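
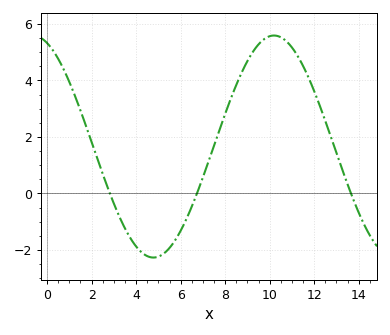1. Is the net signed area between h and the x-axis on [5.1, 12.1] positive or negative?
positive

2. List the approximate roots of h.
2.82, 6.73, 13.7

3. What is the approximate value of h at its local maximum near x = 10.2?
5.59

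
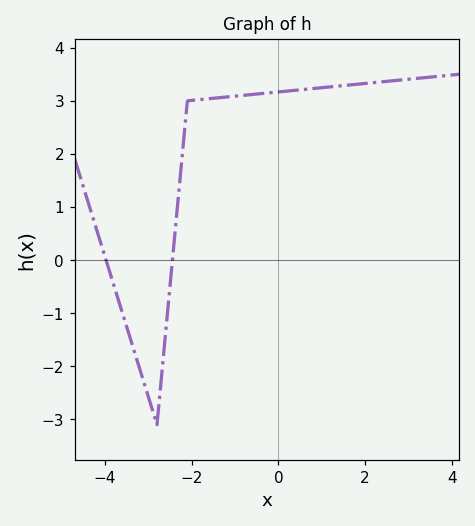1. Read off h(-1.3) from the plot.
3.06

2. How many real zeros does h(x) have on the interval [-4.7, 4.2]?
2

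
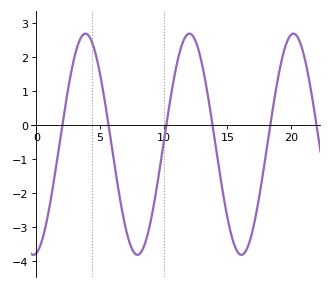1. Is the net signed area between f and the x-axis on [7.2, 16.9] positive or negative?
negative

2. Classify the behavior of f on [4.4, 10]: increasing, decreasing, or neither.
neither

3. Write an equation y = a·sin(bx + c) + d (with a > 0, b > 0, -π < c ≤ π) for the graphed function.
y = 3.25sin(0.77x - 1.4) - 0.56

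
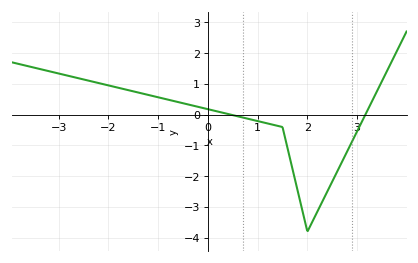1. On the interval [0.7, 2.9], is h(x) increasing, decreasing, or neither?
neither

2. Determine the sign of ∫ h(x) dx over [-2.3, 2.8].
negative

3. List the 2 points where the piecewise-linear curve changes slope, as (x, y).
(1.5, -0.4); (2, -3.8)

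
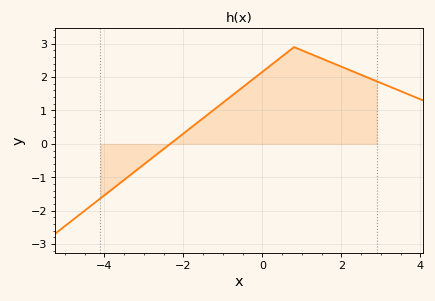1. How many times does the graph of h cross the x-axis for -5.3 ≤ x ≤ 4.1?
1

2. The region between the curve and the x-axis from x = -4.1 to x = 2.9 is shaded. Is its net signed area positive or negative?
positive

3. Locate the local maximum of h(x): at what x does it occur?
0.8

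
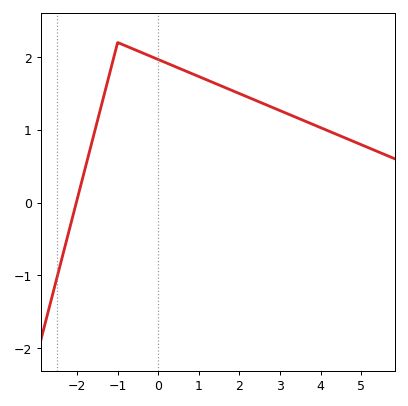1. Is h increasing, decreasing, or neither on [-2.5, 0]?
neither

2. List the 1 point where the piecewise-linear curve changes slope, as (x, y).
(-1, 2.2)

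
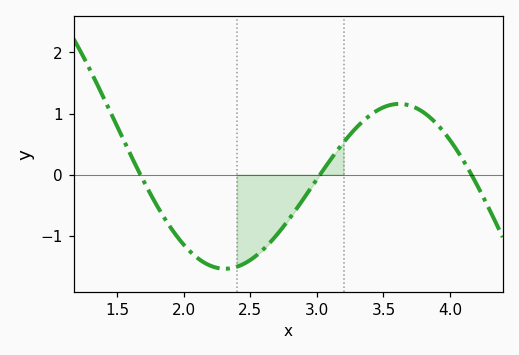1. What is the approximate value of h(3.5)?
1.1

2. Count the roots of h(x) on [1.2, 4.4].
3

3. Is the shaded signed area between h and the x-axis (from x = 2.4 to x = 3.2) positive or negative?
negative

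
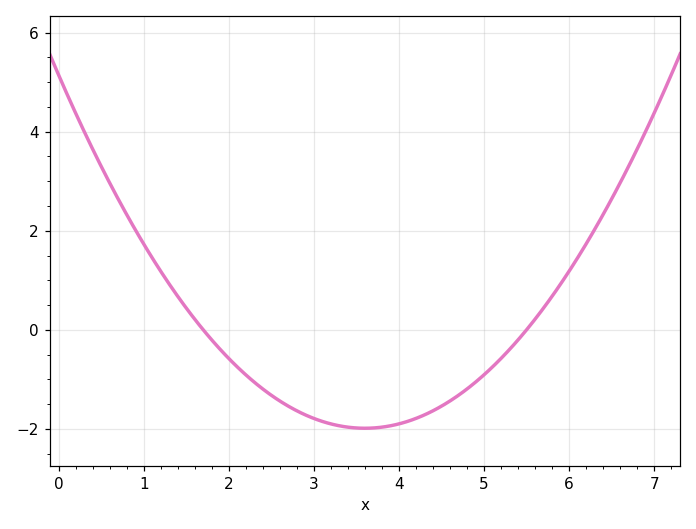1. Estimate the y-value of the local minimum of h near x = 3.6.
-1.99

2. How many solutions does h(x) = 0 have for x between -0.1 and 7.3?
2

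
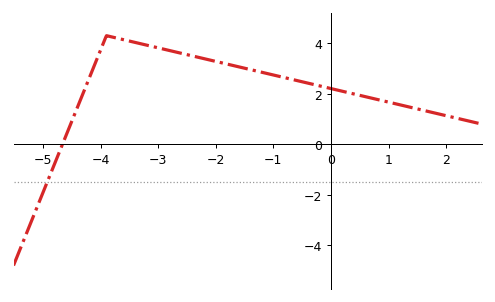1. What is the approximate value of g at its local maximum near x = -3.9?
4.3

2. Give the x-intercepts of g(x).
-4.66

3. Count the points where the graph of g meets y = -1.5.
1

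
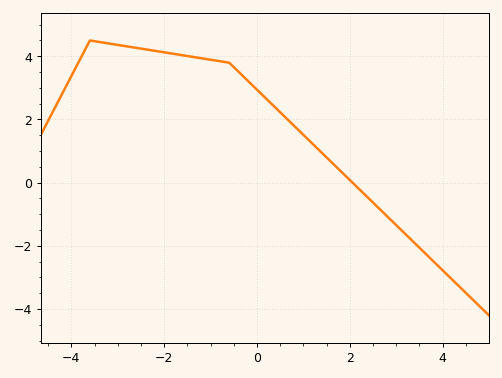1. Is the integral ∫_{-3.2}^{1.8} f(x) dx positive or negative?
positive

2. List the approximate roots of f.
2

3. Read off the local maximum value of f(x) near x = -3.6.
4.4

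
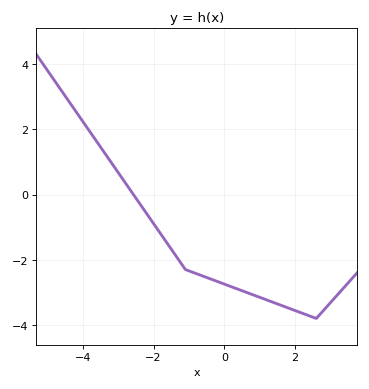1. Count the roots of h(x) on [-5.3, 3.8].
1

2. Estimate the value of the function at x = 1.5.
-3.4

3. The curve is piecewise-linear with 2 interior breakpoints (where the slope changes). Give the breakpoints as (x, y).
(-1.1, -2.3); (2.6, -3.8)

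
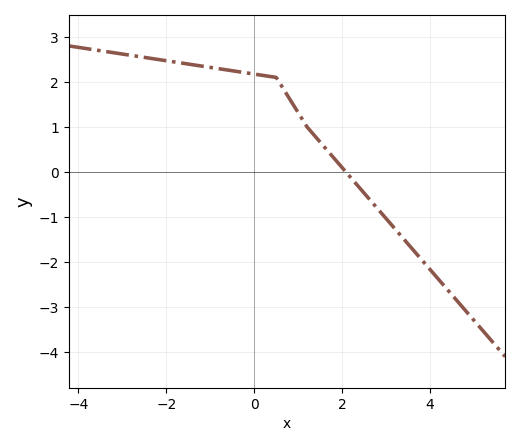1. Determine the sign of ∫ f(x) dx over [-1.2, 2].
positive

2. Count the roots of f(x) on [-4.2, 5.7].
1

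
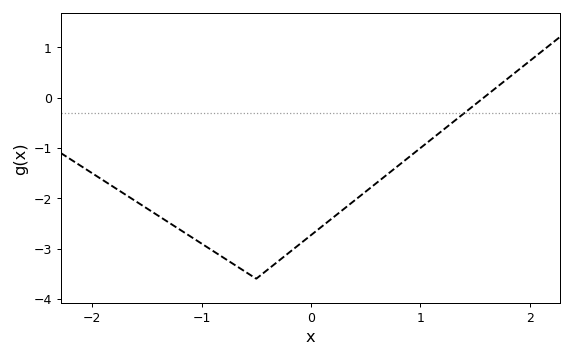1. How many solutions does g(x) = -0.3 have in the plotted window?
1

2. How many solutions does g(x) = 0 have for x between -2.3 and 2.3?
1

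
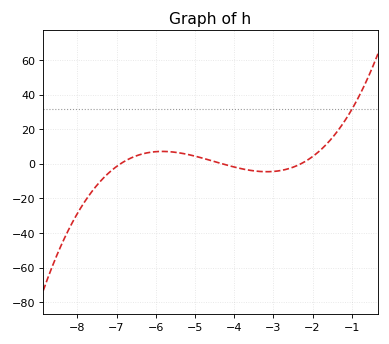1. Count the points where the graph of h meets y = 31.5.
1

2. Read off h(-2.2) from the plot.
1.22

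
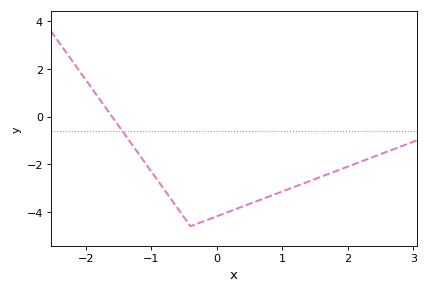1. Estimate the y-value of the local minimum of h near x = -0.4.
-4.6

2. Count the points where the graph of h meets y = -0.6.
1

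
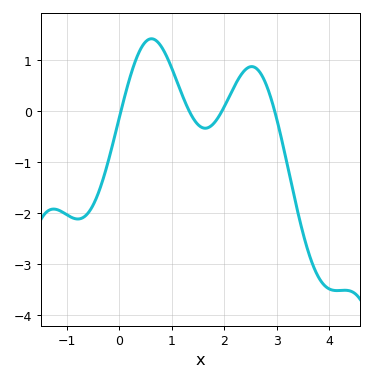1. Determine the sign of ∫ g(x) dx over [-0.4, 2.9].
positive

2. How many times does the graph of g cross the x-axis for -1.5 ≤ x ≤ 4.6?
4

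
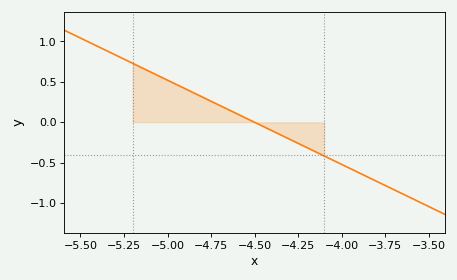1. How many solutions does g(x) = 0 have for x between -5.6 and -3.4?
1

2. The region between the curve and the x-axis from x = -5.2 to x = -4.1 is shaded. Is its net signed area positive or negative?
positive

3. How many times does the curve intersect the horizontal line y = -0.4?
1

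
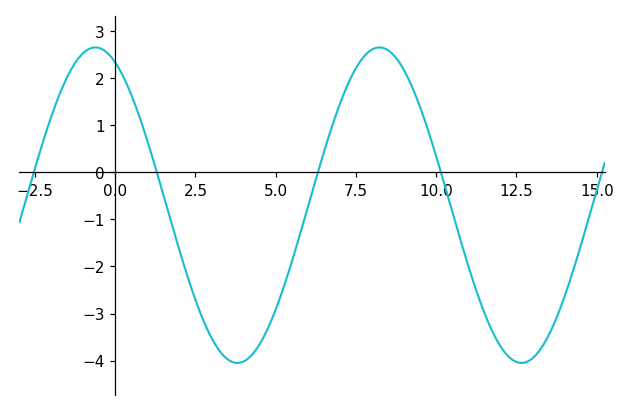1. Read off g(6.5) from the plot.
0.4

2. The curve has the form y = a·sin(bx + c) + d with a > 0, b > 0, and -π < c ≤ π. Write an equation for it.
y = 3.35sin(0.71x + 2) - 0.7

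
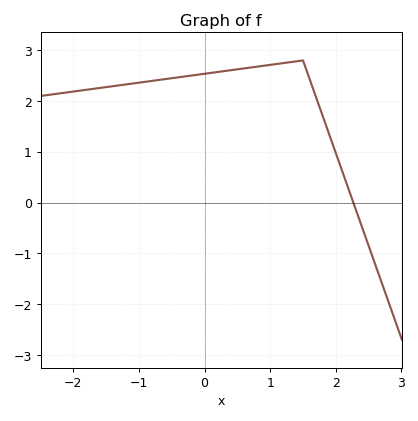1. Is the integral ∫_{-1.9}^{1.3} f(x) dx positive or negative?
positive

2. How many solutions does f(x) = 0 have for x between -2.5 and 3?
1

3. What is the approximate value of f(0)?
2.54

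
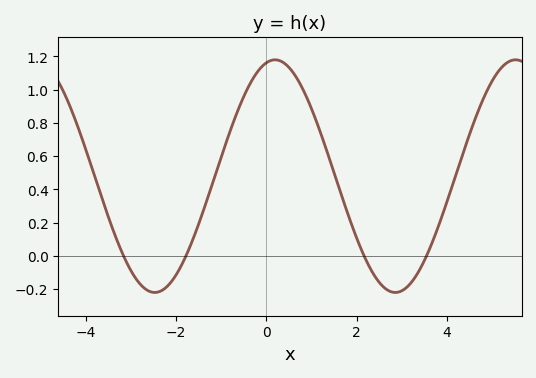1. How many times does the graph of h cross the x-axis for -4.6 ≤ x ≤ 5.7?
4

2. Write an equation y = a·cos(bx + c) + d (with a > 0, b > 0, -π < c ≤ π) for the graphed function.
y = 0.7cos(1.2x - 0.23) + 0.48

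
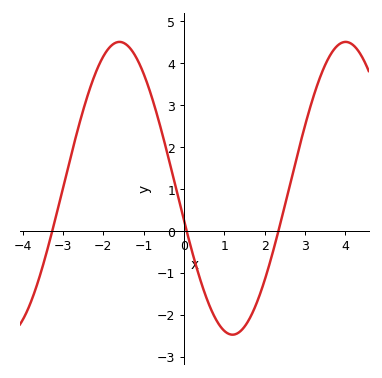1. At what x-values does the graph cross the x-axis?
-3.26, 0.065, 2.35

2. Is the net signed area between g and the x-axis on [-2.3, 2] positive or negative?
positive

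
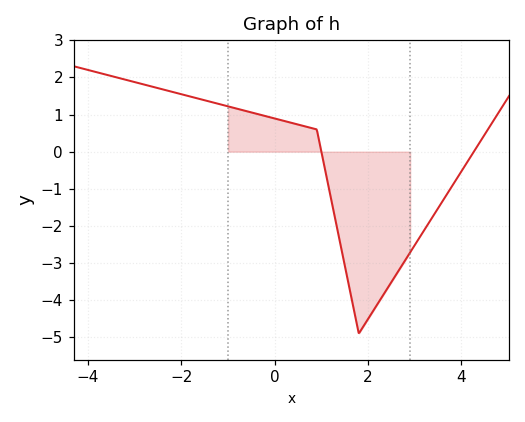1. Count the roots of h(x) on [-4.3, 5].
2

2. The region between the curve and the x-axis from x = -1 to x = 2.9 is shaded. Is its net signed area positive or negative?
negative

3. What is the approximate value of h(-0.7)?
1.1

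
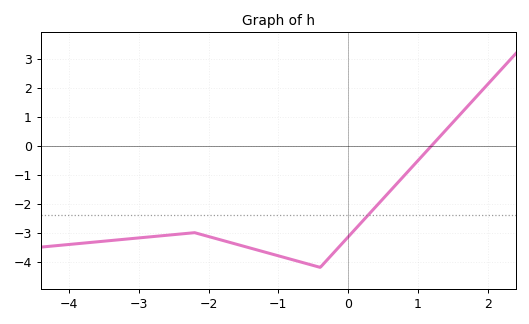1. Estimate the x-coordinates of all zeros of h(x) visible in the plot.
1.2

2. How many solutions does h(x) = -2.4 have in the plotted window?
1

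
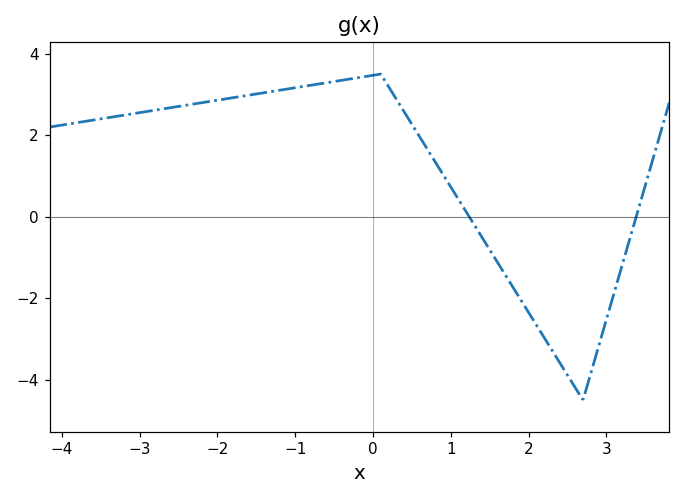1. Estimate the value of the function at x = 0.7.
1.65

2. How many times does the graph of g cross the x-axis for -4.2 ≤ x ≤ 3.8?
2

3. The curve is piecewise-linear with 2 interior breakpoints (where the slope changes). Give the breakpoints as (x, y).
(0.1, 3.5); (2.7, -4.5)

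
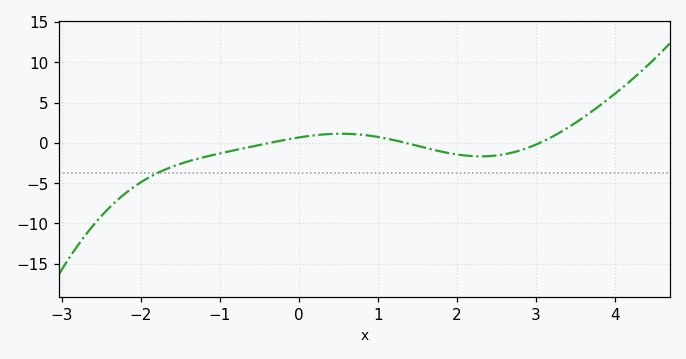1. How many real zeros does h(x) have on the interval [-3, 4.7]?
3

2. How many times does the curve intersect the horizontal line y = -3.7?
1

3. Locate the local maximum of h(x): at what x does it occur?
0.536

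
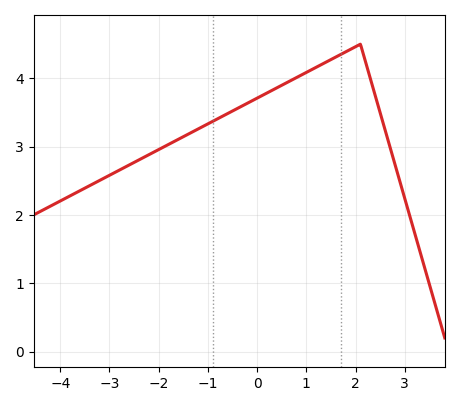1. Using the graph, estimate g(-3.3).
2.5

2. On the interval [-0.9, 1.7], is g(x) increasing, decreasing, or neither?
increasing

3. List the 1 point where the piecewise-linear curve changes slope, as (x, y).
(2.1, 4.5)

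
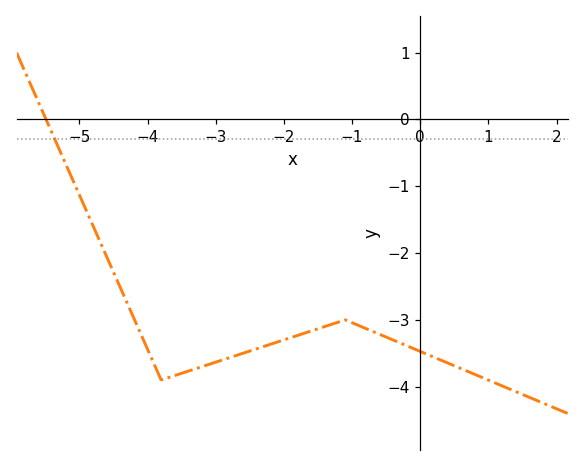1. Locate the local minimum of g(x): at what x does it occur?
-3.8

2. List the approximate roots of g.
-5.49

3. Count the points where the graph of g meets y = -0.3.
1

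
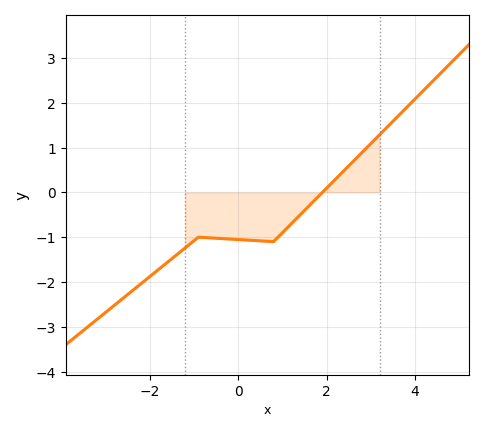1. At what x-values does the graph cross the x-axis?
1.9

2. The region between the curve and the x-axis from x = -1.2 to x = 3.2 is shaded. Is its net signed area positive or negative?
negative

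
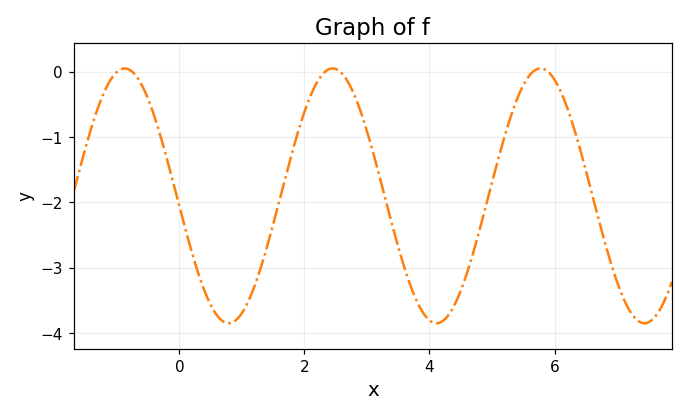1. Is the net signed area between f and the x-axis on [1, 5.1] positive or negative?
negative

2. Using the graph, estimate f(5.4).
-0.4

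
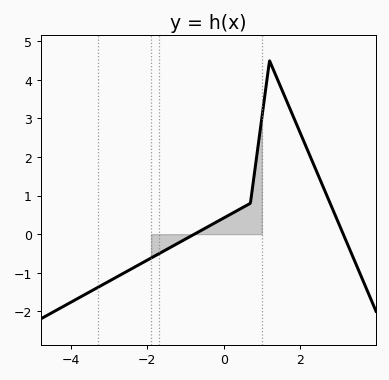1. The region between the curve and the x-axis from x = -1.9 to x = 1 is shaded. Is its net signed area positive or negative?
positive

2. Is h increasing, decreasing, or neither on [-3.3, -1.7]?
increasing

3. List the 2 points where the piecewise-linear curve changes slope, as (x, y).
(0.7, 0.8); (1.2, 4.5)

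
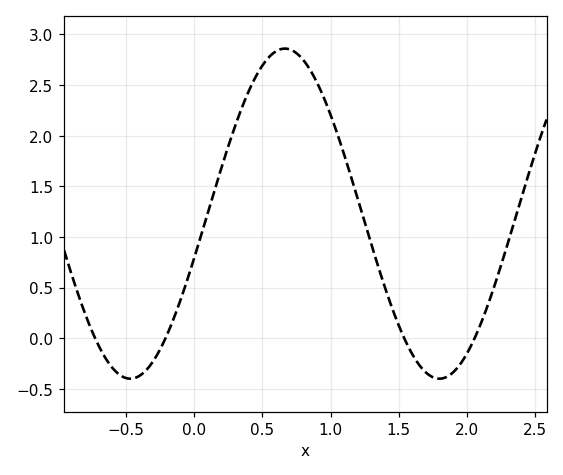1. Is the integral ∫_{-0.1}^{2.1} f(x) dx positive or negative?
positive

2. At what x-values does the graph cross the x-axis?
-0.728, -0.211, 1.54, 2.06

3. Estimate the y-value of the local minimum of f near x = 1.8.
-0.4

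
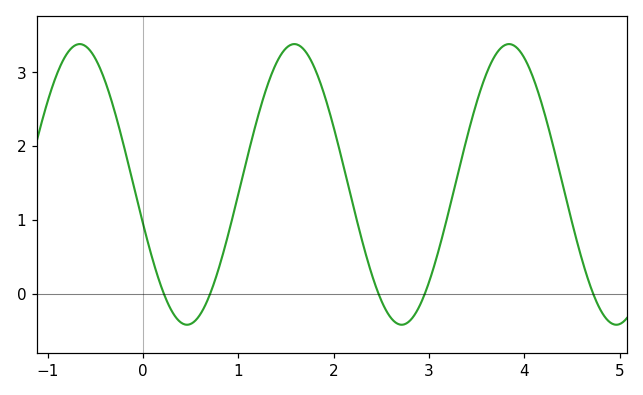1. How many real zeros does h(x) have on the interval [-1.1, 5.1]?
5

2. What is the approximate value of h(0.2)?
0.1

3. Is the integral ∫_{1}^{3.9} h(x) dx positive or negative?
positive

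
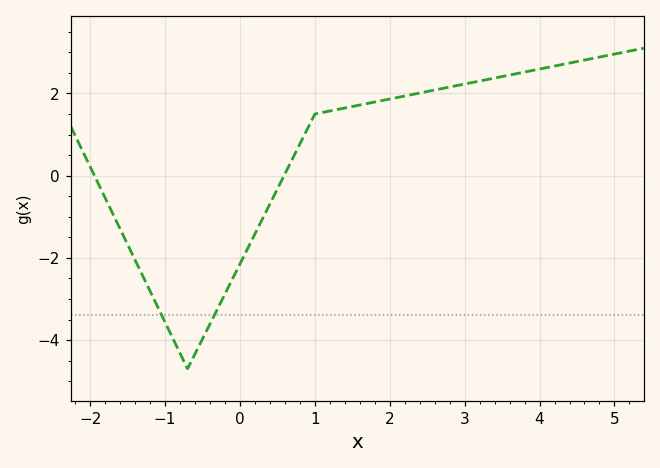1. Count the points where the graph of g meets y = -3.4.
2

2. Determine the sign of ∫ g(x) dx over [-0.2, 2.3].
positive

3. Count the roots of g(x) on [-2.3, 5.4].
2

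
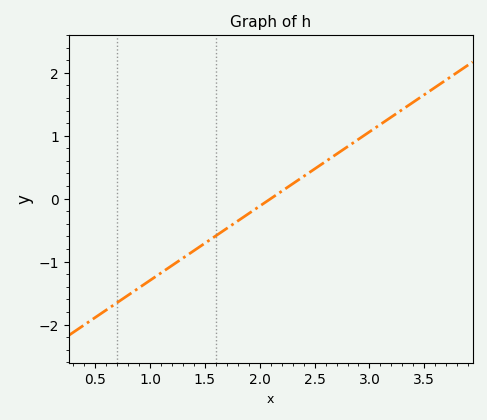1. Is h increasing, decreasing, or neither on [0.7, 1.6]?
increasing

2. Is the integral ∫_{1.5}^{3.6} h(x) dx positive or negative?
positive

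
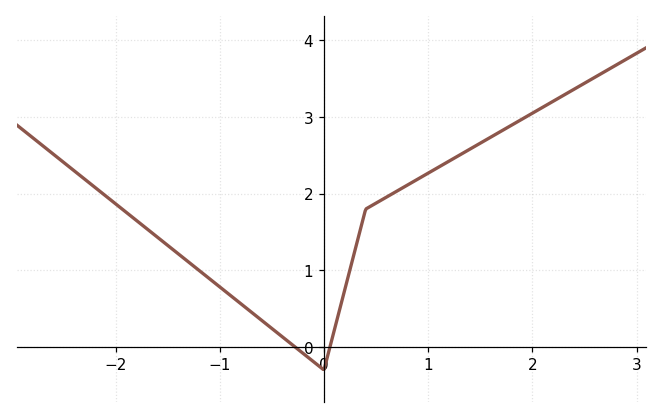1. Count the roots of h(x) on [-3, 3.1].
2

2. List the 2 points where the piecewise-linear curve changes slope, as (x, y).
(0, -0.3); (0.4, 1.8)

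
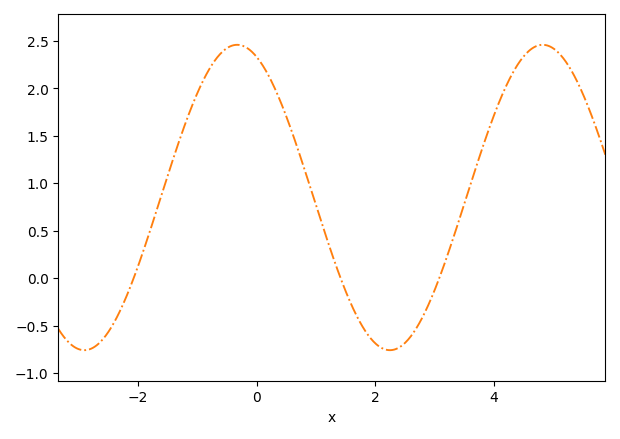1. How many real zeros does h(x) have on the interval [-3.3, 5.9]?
3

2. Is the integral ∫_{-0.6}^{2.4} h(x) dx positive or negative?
positive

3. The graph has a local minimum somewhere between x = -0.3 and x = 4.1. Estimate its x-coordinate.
2.24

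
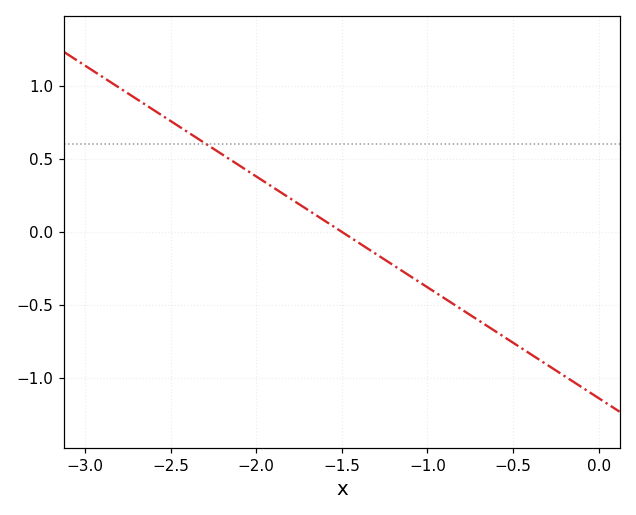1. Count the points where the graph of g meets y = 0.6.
1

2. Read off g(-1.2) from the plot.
-0.25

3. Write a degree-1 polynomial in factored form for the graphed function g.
y = -0.76(x + 1.5)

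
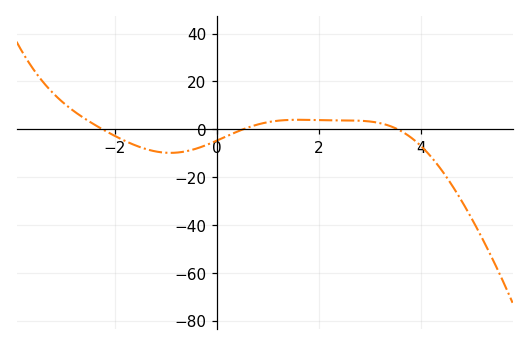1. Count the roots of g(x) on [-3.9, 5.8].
3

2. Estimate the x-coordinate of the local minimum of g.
-1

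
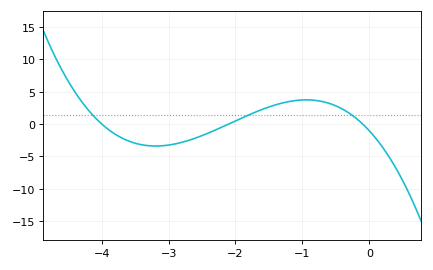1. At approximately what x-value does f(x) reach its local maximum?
-0.94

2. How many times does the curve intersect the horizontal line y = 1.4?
3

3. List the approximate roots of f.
-4, -2.1, -0.1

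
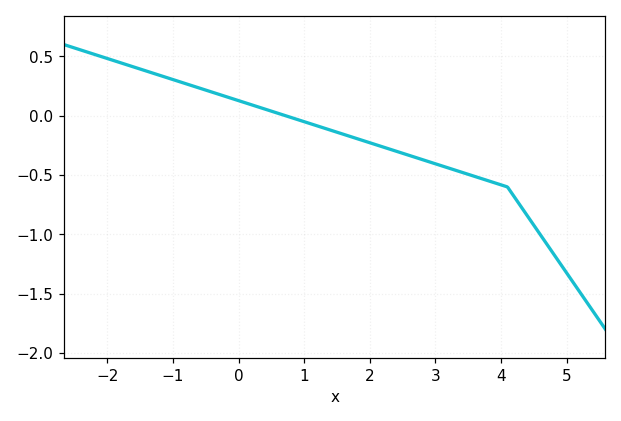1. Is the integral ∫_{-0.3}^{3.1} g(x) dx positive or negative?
negative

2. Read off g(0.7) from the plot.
0.004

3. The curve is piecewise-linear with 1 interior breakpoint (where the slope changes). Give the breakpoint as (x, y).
(4.1, -0.6)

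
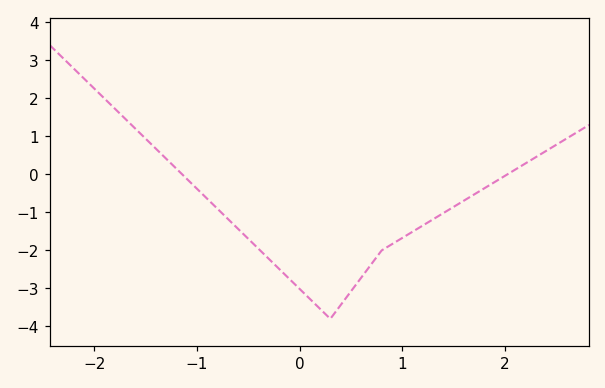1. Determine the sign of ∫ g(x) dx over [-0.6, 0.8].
negative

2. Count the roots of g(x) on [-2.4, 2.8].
2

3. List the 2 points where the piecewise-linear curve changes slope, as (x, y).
(0.3, -3.8); (0.8, -2)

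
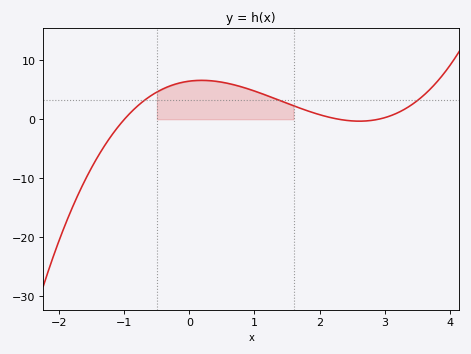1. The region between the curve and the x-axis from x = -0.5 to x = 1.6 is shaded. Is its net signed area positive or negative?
positive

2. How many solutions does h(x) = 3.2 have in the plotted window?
3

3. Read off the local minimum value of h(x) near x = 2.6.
0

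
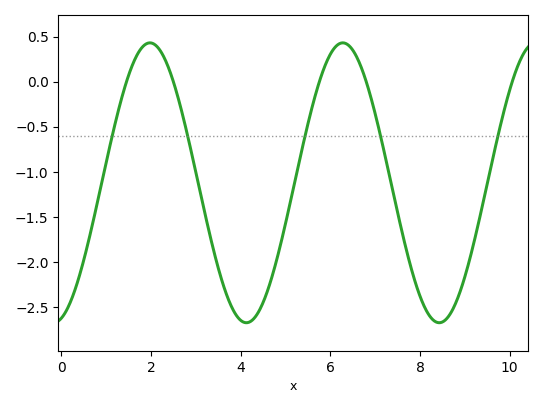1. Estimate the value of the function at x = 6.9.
-0.15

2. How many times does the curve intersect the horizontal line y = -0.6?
5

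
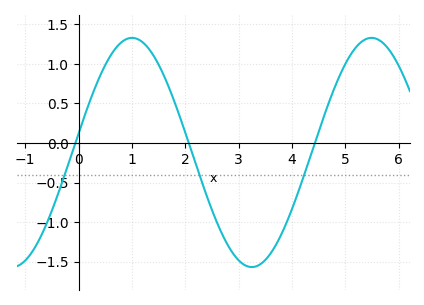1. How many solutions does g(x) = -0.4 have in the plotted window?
3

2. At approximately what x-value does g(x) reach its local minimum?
3.2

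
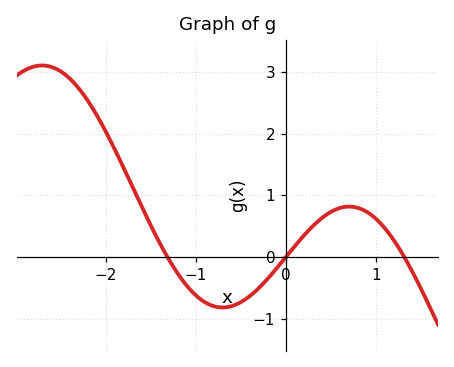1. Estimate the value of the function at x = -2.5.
3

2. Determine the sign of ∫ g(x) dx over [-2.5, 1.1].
positive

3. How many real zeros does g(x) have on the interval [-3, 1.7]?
3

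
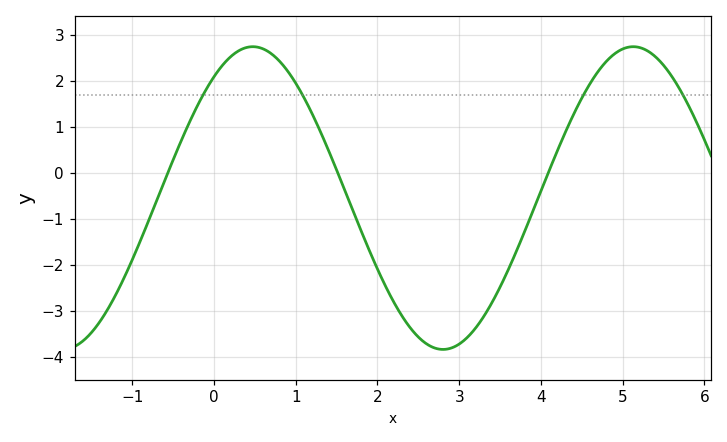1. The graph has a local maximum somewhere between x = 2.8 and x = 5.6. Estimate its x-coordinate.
5.2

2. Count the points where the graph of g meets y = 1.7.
4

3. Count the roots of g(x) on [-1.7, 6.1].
3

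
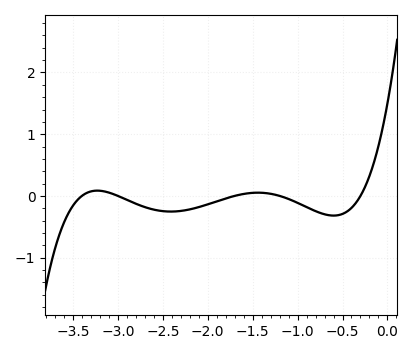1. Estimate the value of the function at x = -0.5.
-0.3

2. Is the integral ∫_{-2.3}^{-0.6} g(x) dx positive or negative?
negative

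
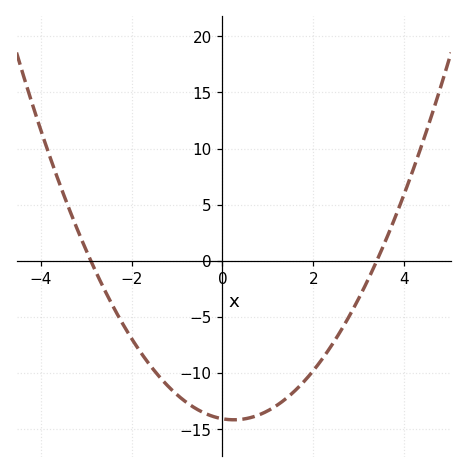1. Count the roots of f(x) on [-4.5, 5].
2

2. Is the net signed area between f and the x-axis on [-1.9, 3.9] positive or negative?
negative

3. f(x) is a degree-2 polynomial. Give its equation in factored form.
y = 1.43(x + 2.9)(x - 3.4)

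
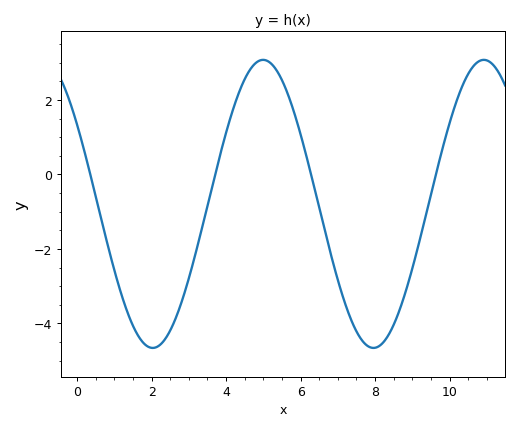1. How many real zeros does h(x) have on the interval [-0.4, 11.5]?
4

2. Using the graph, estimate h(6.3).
0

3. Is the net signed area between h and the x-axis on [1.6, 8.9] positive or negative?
negative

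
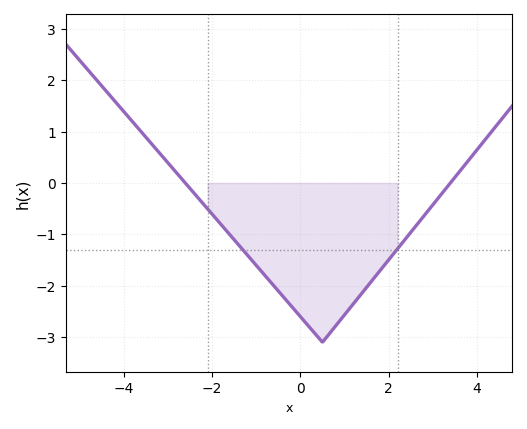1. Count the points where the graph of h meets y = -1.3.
2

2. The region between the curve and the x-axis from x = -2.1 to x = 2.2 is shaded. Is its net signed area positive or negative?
negative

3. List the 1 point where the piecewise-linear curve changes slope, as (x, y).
(0.5, -3.1)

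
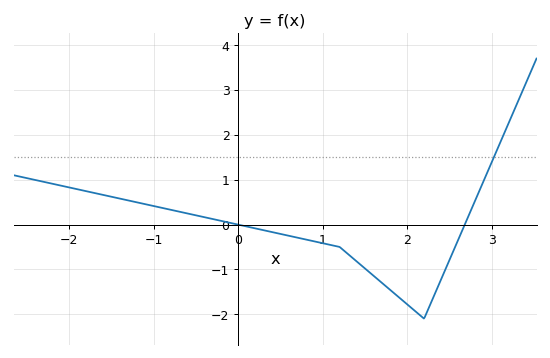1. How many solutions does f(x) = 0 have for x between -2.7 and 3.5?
2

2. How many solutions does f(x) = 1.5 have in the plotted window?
1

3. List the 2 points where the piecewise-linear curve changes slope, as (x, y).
(1.2, -0.5); (2.2, -2.1)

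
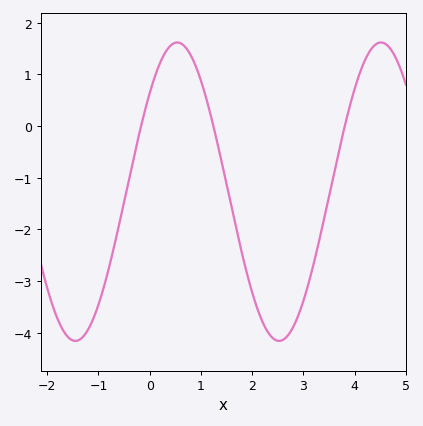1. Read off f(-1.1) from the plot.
-3.7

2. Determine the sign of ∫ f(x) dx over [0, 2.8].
negative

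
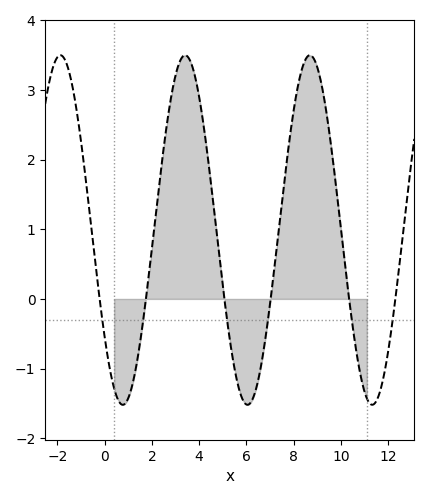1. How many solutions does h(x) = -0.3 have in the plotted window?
6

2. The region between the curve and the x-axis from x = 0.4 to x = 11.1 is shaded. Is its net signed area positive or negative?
positive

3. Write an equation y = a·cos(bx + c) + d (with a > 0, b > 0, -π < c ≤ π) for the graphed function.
y = 2.51cos(1.19x + 2.23) + 0.99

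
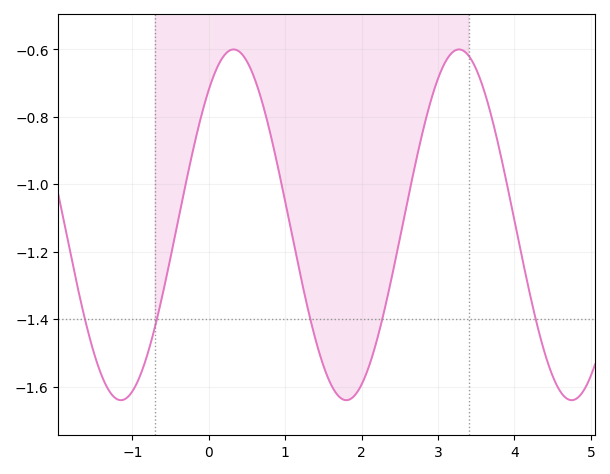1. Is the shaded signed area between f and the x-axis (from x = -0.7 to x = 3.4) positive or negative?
negative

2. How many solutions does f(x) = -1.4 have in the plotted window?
5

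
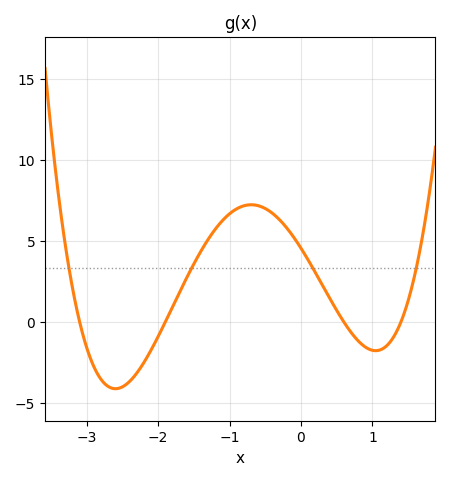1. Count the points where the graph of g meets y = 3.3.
4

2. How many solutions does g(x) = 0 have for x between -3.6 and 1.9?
4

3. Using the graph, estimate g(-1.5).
3.5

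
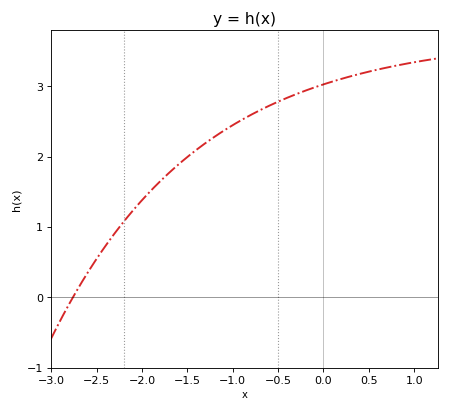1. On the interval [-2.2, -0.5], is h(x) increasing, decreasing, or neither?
increasing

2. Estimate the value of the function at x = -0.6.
2.7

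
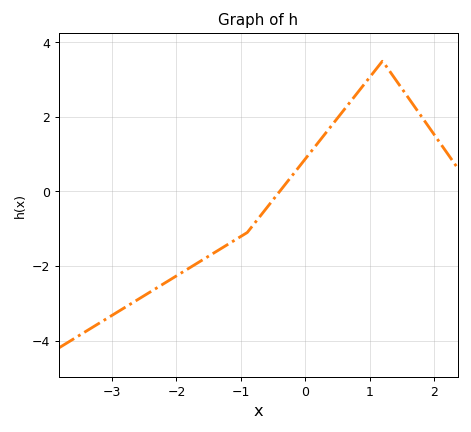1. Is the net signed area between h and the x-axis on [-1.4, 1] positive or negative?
positive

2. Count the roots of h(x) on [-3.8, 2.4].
1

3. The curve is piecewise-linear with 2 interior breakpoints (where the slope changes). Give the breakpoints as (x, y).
(-0.9, -1.1); (1.2, 3.5)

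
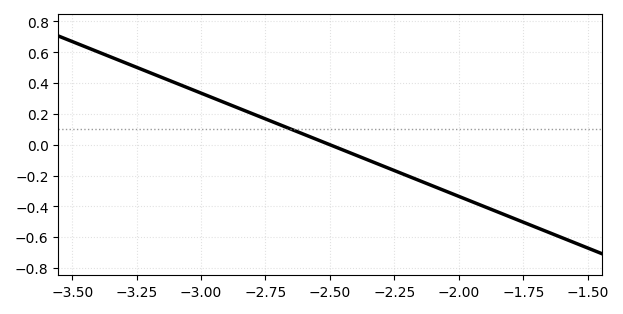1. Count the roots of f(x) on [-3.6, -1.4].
1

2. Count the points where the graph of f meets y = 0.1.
1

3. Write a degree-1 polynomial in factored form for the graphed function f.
y = -0.67(x + 2.5)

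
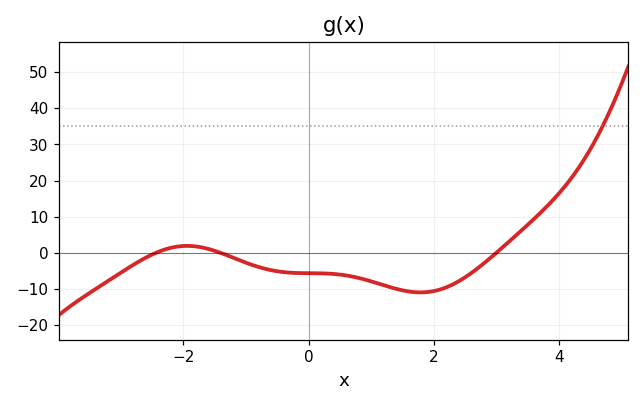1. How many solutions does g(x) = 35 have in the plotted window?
1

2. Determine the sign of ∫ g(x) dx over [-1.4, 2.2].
negative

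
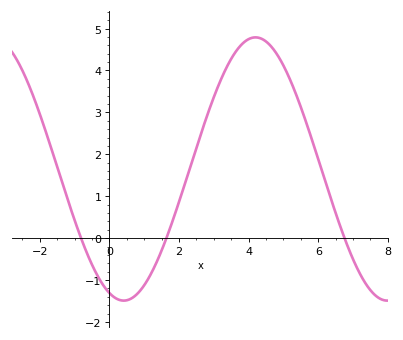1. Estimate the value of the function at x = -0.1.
-1.2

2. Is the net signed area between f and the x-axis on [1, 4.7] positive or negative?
positive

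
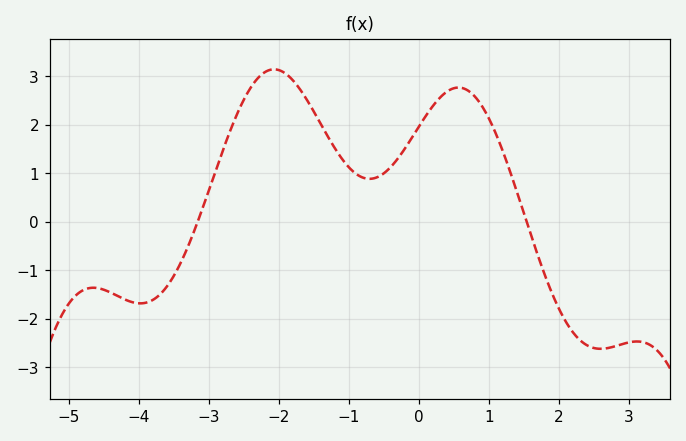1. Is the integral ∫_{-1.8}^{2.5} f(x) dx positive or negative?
positive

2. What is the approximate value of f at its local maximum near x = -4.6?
-1.4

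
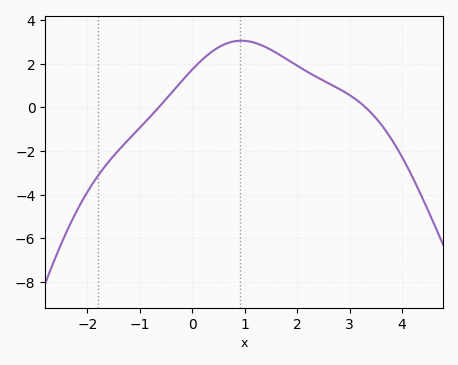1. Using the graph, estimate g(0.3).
2.4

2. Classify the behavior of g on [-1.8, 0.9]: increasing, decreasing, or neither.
increasing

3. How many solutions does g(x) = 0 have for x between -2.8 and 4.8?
2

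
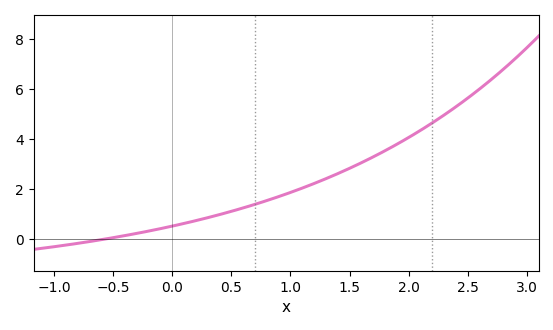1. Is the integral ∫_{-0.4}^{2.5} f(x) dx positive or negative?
positive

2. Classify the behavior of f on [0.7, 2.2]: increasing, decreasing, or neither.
increasing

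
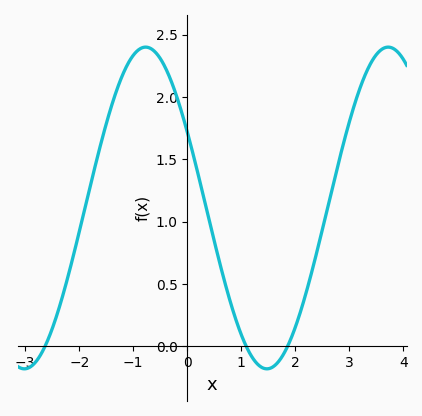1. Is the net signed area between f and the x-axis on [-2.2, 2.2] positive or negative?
positive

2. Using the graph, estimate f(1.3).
-0.15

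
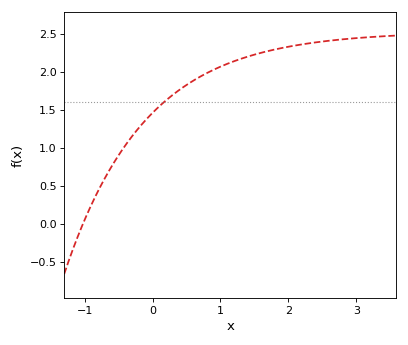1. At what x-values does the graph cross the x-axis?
-1.02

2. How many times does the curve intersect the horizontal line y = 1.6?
1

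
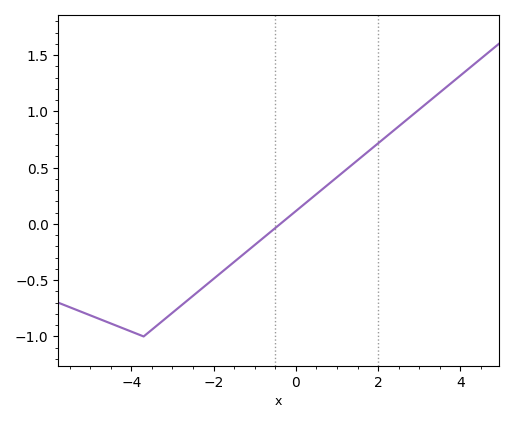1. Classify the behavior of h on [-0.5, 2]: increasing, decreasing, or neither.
increasing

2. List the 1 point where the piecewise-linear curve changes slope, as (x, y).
(-3.7, -1)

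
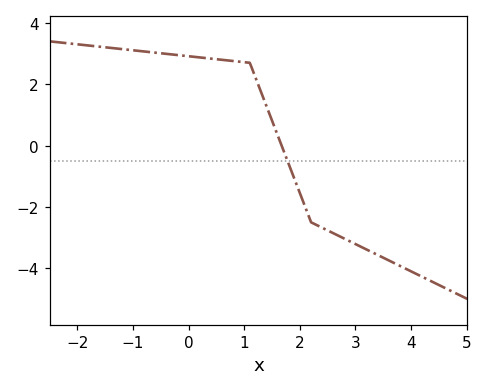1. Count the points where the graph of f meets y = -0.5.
1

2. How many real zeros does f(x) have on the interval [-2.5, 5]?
1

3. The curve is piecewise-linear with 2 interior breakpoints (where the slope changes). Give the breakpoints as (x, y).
(1.1, 2.7); (2.2, -2.5)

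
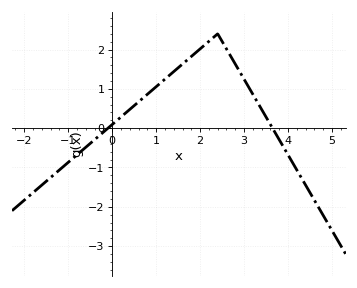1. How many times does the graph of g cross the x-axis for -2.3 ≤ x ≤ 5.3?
2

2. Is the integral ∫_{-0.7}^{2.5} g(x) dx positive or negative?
positive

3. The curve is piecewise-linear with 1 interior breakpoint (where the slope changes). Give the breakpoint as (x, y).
(2.4, 2.4)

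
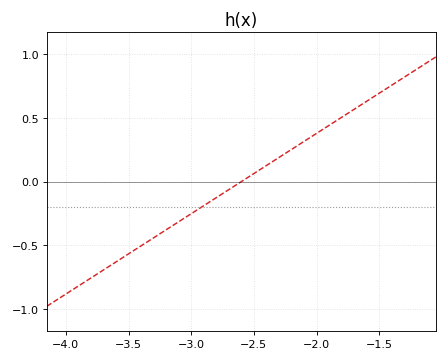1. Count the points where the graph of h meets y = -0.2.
1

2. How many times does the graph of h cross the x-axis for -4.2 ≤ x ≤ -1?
1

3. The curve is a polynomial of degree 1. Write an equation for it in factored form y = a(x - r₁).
y = 0.63(x + 2.6)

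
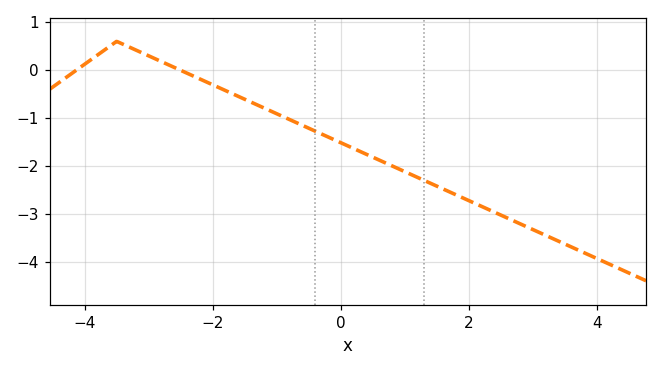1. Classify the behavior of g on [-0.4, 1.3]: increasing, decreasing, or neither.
decreasing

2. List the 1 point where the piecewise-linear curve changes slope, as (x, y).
(-3.5, 0.6)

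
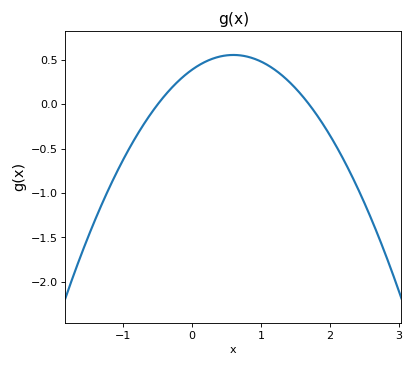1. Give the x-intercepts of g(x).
-0.5, 1.7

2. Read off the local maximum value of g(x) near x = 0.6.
0.557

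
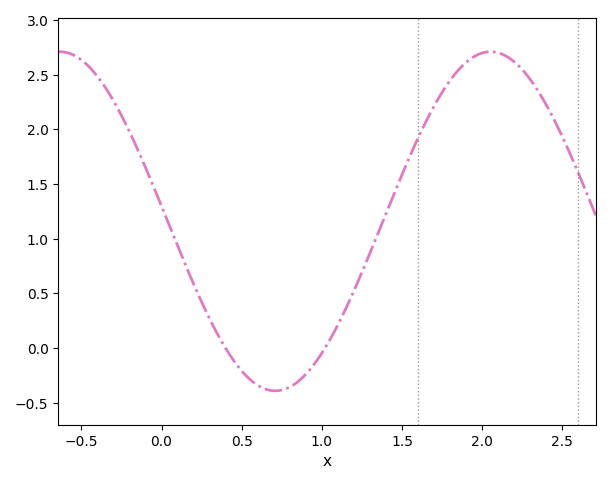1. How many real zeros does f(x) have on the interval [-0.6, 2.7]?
2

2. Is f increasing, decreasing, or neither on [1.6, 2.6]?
neither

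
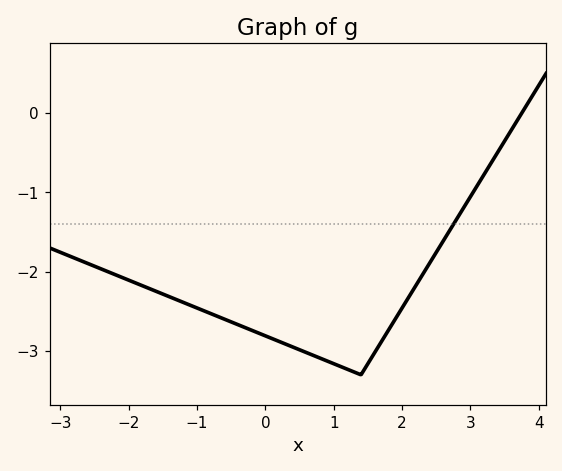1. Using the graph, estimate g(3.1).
-0.9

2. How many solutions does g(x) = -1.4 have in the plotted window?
1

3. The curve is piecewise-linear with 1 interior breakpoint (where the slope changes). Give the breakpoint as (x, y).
(1.4, -3.3)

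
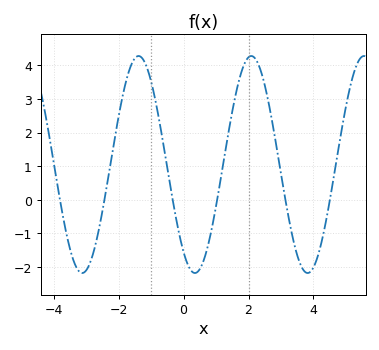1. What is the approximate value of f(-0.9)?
3.1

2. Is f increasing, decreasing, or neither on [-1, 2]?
neither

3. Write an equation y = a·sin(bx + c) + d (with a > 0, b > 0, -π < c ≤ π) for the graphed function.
y = 3.23sin(1.8x - 2.2) + 1.05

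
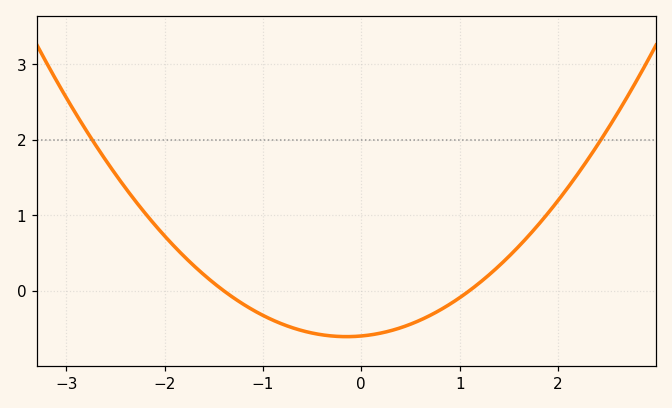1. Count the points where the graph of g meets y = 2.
2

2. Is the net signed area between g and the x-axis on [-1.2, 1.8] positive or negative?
negative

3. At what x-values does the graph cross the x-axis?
-1.4, 1.1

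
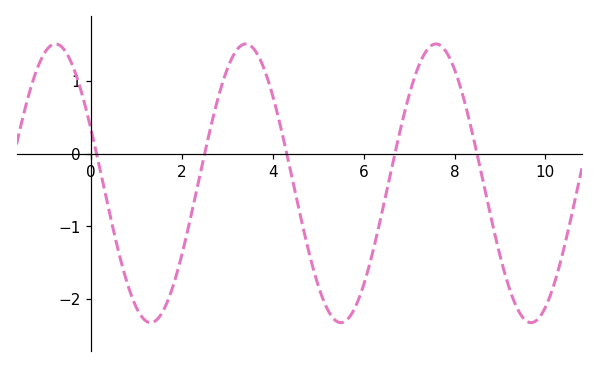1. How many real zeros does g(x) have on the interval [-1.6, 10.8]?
5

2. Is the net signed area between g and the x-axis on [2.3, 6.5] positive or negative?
negative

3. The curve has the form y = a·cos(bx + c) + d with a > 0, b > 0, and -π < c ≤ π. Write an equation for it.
y = 1.92cos(1.5x + 1.18) - 0.41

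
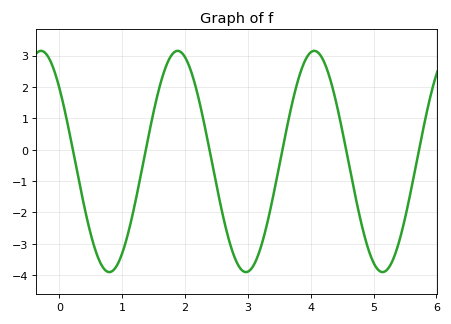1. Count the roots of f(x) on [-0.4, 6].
6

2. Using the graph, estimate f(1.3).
-0.8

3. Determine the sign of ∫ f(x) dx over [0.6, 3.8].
negative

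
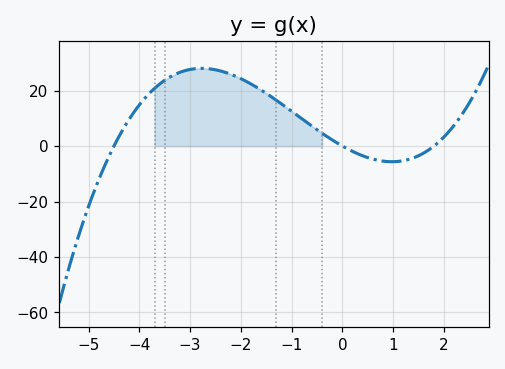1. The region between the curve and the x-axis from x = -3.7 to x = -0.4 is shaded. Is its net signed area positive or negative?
positive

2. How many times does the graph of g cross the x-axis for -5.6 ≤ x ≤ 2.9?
3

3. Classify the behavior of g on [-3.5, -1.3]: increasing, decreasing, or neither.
neither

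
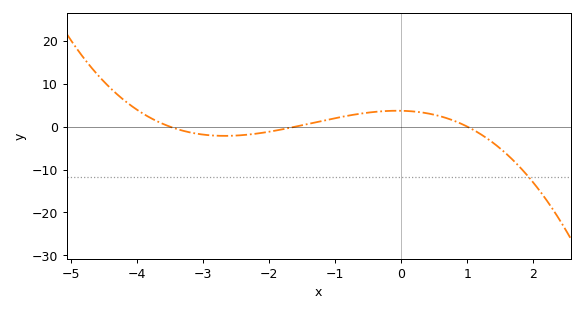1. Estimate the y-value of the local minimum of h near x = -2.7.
-2.15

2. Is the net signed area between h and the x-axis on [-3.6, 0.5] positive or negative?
positive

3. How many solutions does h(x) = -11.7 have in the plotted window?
1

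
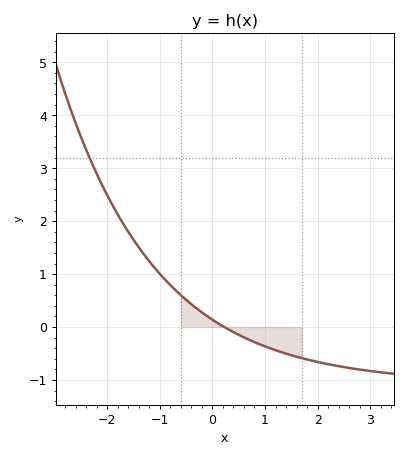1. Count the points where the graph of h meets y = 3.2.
1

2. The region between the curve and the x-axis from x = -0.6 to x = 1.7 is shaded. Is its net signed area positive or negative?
negative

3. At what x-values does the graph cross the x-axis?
0.2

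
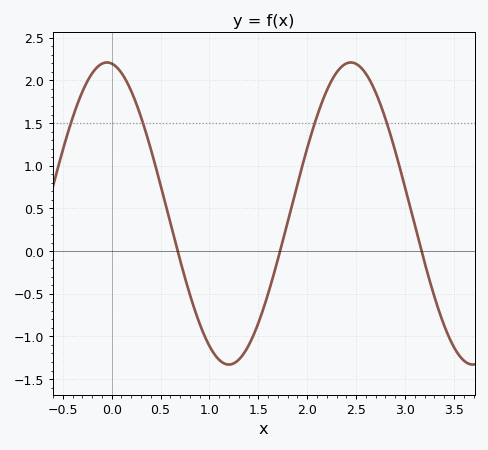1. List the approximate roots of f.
0.7, 1.7, 3.2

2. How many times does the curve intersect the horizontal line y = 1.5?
4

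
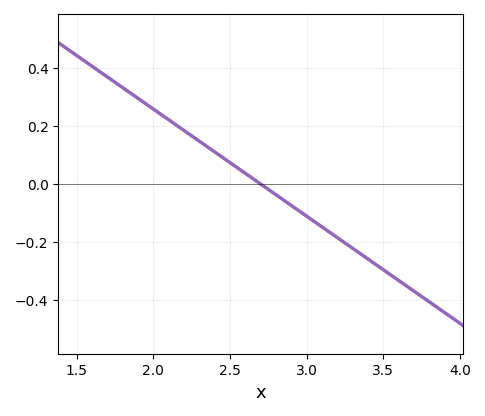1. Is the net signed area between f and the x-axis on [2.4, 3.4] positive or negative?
negative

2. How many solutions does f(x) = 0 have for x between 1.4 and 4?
1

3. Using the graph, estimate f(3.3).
-0.222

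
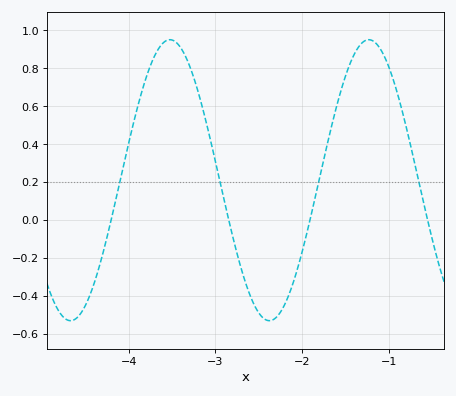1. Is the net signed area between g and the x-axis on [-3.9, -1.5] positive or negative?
positive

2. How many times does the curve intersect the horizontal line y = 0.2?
4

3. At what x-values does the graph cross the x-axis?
-4.2, -2.8, -1.9, -0.6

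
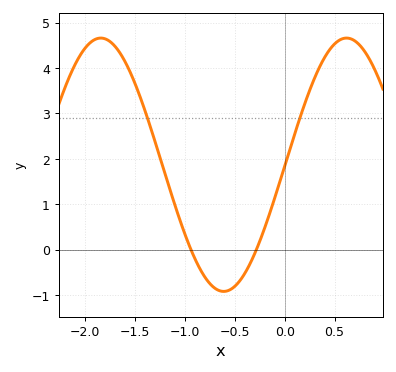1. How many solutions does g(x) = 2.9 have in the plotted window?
2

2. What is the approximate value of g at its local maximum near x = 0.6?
4.66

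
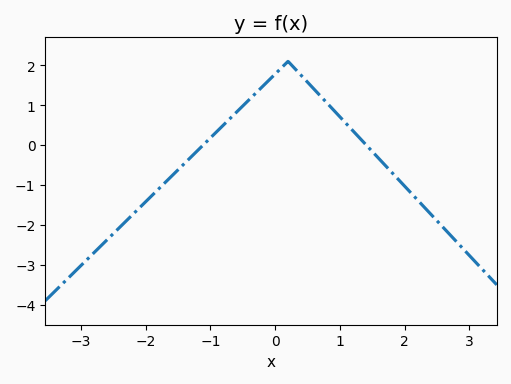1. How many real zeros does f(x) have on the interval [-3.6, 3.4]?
2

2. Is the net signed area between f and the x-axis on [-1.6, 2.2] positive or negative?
positive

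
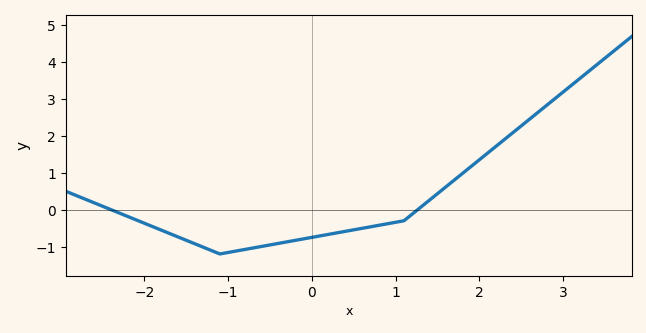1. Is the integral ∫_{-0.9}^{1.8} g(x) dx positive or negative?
negative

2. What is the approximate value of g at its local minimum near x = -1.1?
-1.2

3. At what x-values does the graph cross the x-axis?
-2.4, 1.3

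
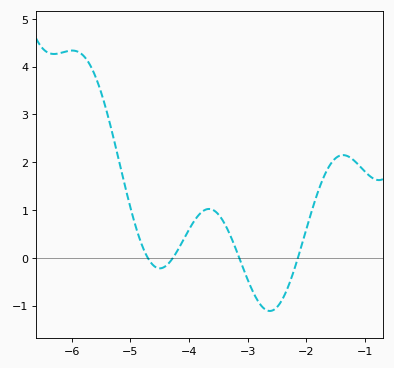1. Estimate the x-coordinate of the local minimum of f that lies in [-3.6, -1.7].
-2.6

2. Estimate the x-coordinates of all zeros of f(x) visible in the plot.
-4.7, -4.3, -3.1, -2.1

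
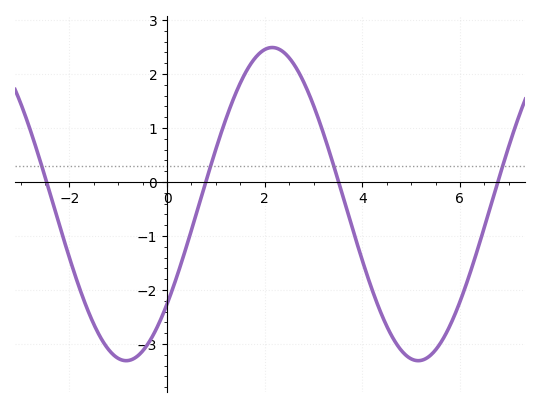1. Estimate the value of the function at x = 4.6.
-2.85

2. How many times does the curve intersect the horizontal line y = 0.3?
4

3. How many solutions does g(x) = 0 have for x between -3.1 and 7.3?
4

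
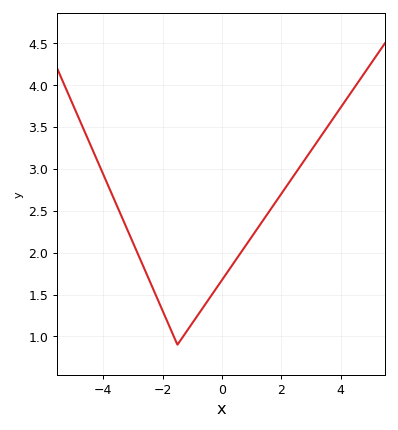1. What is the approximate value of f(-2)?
1.3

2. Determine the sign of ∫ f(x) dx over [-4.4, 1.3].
positive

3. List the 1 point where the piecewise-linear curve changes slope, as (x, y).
(-1.5, 0.9)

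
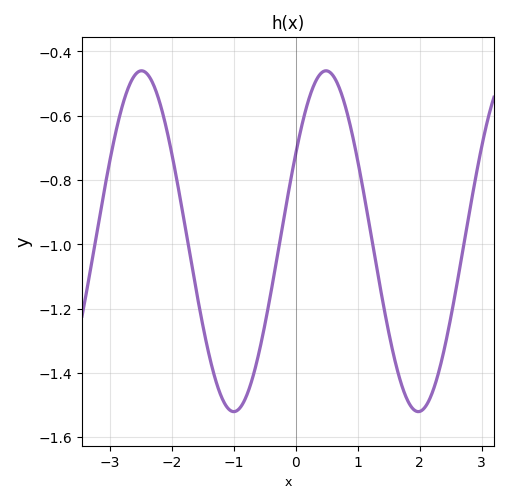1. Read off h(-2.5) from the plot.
-0.46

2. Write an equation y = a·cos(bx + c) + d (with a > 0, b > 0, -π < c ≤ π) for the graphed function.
y = 0.53cos(2.1x - 1) - 0.99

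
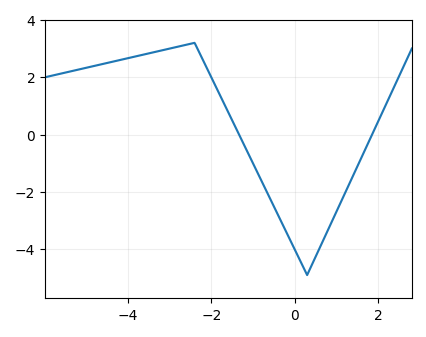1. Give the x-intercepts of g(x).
-1.33, 1.86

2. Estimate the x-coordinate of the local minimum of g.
0.3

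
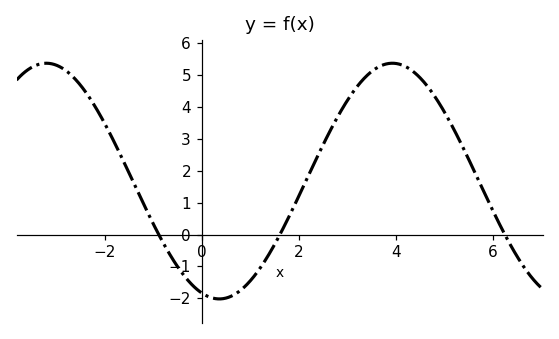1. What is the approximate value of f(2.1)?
1.5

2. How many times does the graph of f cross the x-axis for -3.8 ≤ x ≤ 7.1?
3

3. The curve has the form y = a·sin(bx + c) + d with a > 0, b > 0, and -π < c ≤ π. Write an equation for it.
y = 3.7sin(0.88x - 1.9) + 1.68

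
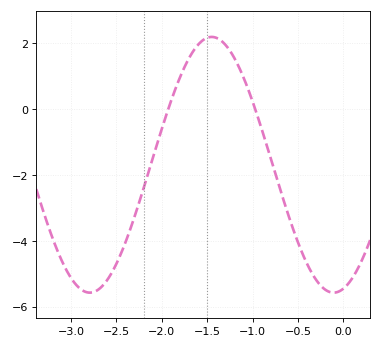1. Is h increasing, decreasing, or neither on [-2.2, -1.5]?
increasing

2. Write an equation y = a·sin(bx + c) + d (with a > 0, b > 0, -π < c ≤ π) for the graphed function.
y = 3.88sin(2.34x - 1.32) - 1.69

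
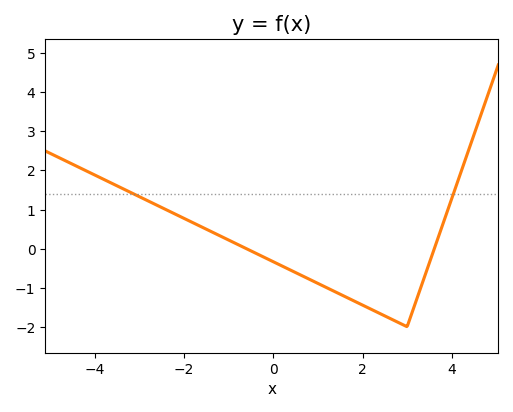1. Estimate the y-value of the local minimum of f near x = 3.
-2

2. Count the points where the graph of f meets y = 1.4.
2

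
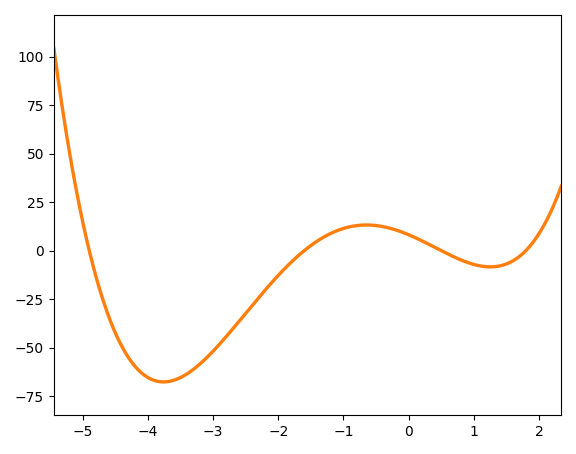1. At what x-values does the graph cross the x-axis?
-4.8, -1.6, 0.4, 1.8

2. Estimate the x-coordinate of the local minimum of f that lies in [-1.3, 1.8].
1.2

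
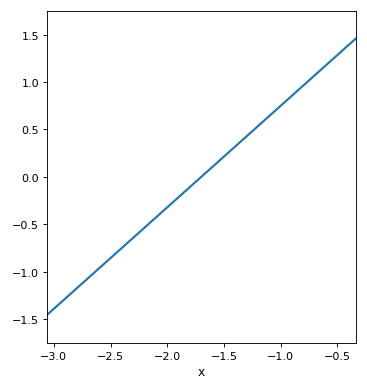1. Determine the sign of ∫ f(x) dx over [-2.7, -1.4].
negative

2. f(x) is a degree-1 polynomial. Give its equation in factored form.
y = 1.07(x + 1.7)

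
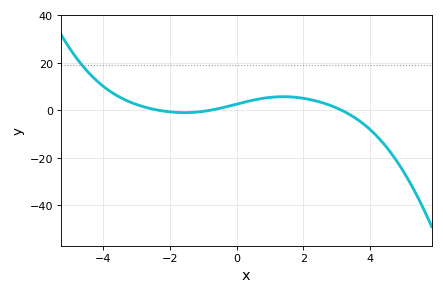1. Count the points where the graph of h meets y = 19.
1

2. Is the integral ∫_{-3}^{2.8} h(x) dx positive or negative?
positive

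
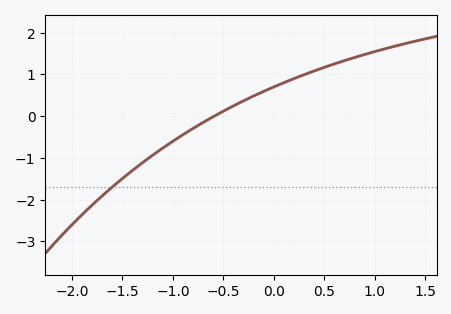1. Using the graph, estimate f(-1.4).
-1.3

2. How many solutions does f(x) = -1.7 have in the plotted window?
1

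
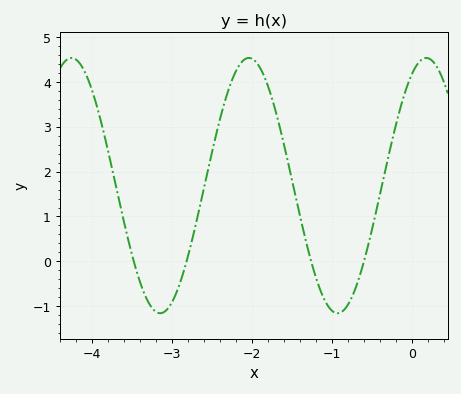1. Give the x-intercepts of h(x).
-3.48, -2.82, -1.26, -0.599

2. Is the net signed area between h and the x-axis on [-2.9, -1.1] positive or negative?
positive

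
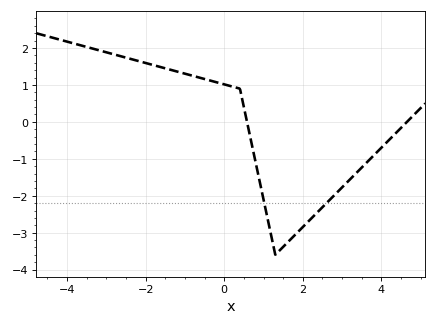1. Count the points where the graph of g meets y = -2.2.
2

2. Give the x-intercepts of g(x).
0.6, 4.6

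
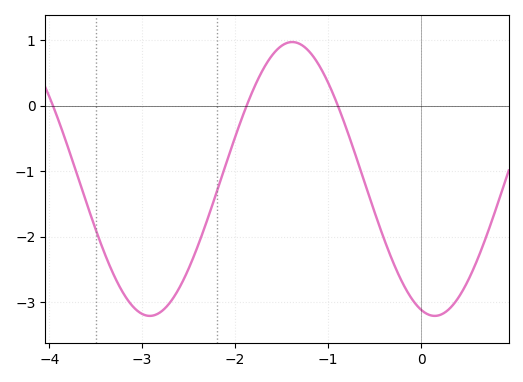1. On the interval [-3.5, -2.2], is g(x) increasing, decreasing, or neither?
neither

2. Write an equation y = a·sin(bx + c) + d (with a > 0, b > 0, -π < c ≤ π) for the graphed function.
y = 2.09sin(2x - 1.9) - 1.12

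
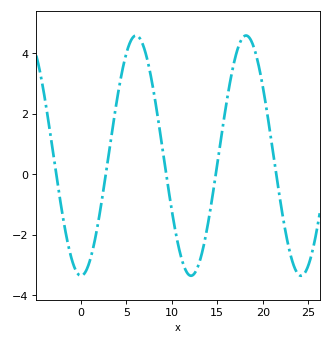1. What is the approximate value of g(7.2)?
4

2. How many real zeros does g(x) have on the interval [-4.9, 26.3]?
5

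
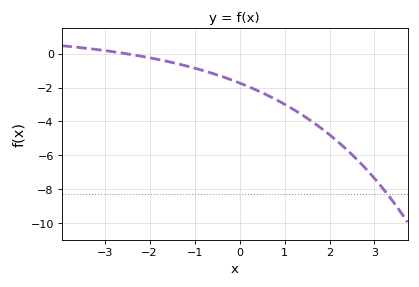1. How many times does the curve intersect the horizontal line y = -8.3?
1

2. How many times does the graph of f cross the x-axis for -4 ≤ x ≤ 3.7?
1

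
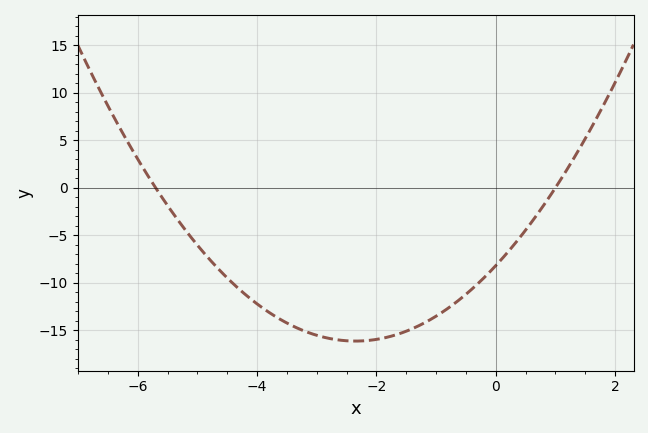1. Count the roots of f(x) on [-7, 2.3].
2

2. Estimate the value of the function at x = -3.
-15.6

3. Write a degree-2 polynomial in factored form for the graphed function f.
y = 1.44(x + 5.7)(x - 1)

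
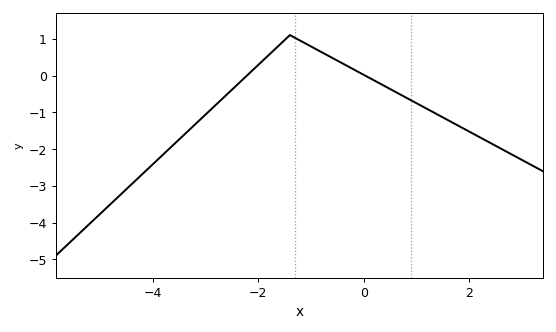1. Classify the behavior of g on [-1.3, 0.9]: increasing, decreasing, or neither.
decreasing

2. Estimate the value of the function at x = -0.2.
0.174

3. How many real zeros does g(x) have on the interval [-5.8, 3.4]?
2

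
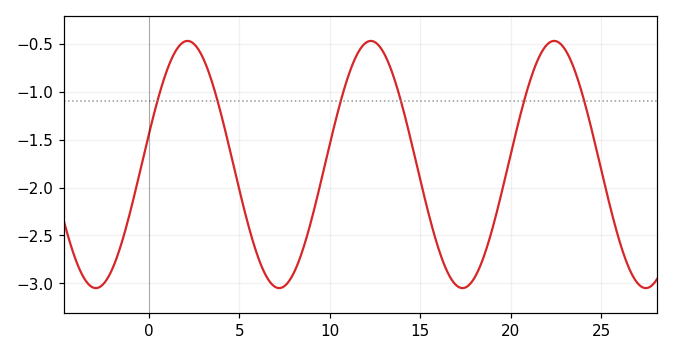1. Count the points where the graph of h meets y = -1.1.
6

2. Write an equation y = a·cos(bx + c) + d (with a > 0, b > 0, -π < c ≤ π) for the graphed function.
y = 1.29cos(0.62x - 1.3) - 1.76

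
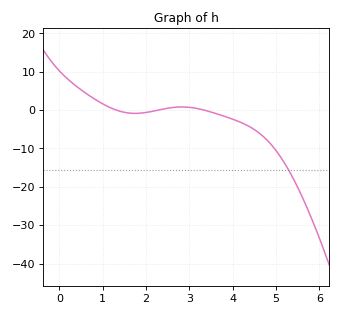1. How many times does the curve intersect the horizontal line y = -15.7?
1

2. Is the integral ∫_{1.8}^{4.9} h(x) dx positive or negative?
negative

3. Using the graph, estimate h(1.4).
0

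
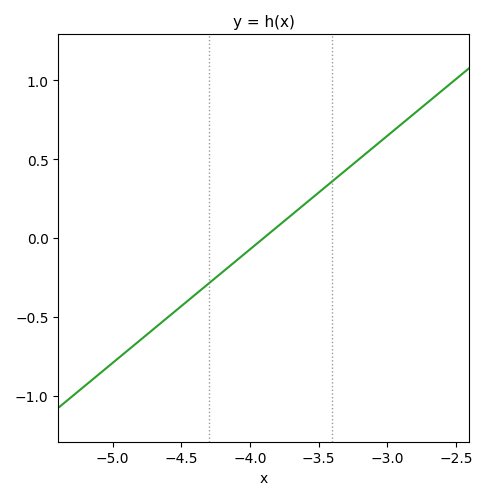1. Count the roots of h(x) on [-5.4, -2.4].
1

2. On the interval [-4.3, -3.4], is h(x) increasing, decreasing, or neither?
increasing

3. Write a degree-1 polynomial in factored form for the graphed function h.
y = 0.72(x + 3.9)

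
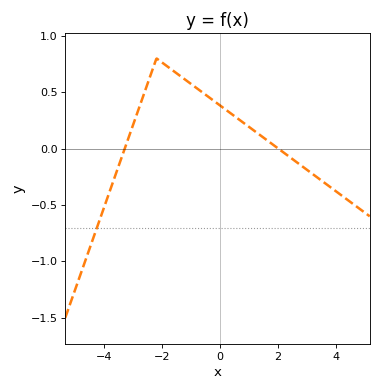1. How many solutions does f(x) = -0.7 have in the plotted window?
1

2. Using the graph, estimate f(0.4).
0.3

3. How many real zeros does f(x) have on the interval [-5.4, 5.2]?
2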